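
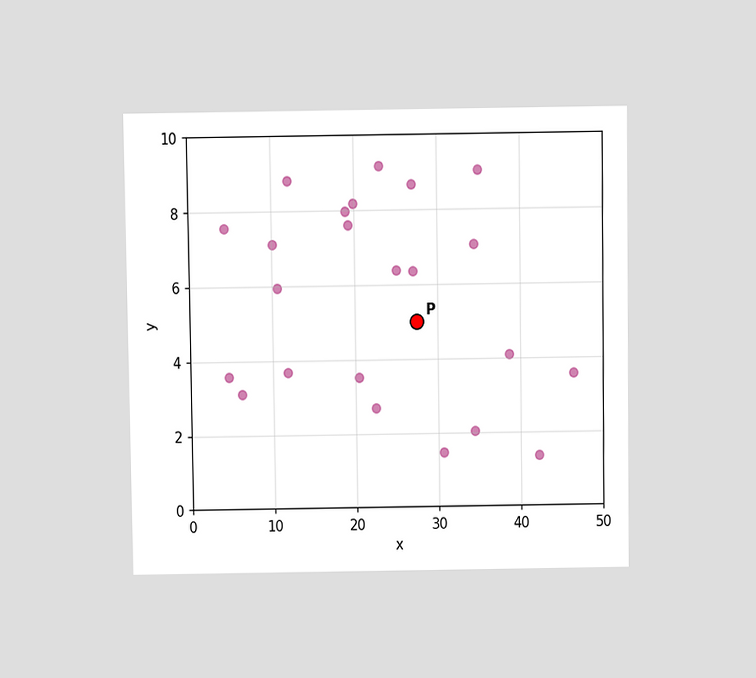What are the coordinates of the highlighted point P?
The chart is viewed at a slight angle. Following the gridlines from P to each axis, P sits at (27.5, 5).

(27.5, 5)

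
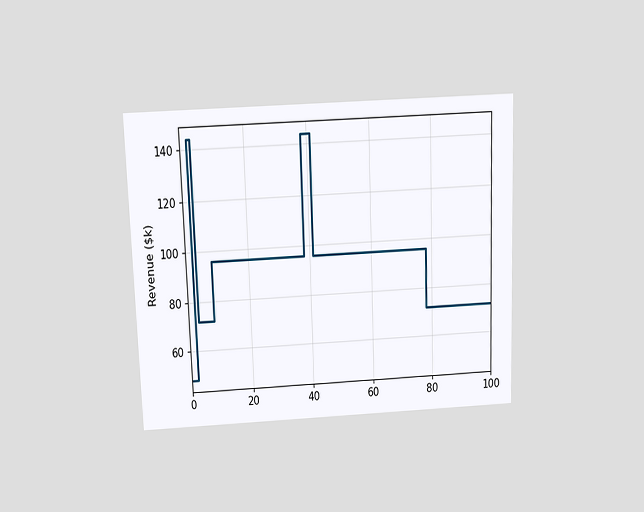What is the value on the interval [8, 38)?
$96k

The chart is tilted about 2° counter-clockwise and viewed slightly from above. On [8, 38) the step sits at $96k.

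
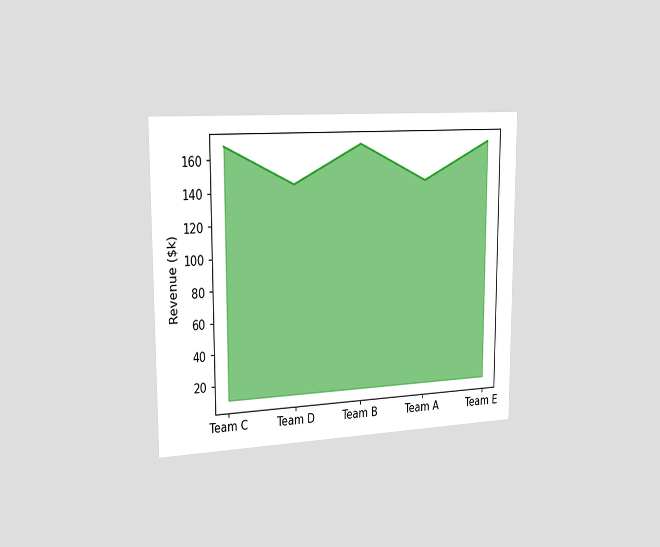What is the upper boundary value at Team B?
$168k

The chart is viewed slightly from the left. At Team B the upper boundary is at $168k.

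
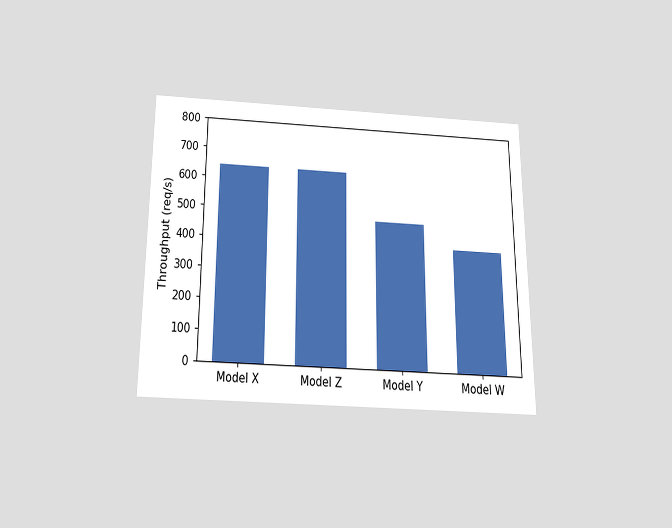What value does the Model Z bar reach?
640req/s

The chart is viewed slightly from below. Reading along the chart's y-axis, the Model Z bar reaches 640req/s.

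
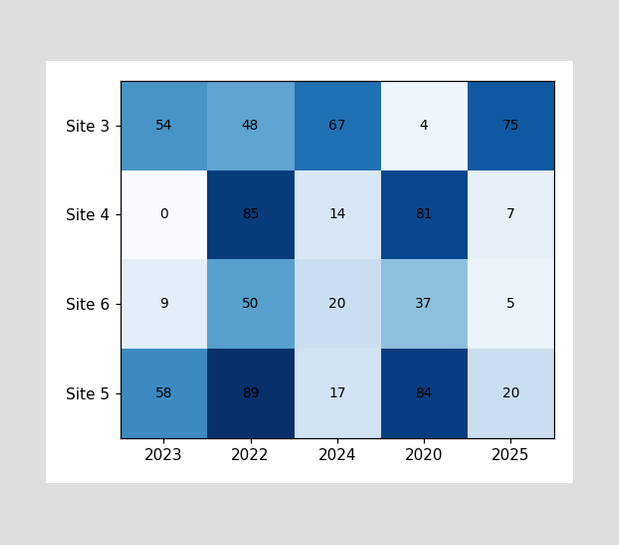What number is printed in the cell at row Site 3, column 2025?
The (Site 3, 2025) cell reads 75.

75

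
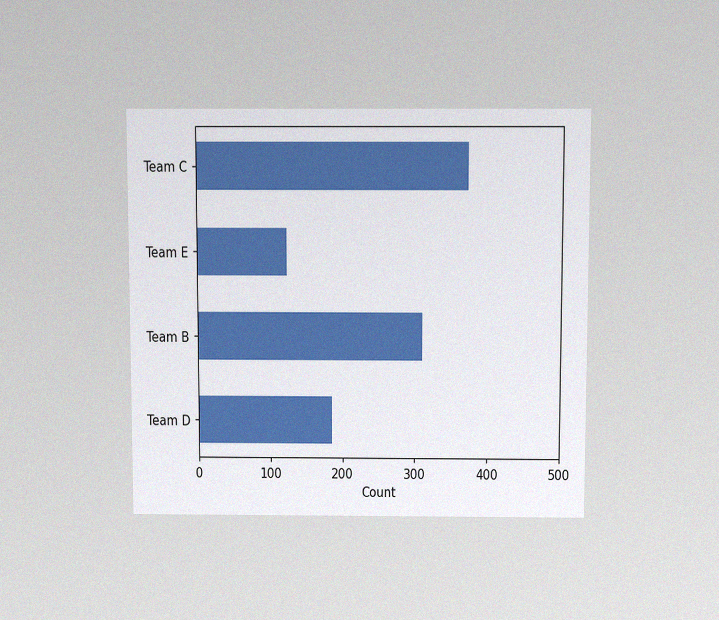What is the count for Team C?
The chart is viewed slightly from above, with some photo noise. Reading along the chart's x-axis, the Team C bar reaches 372.

372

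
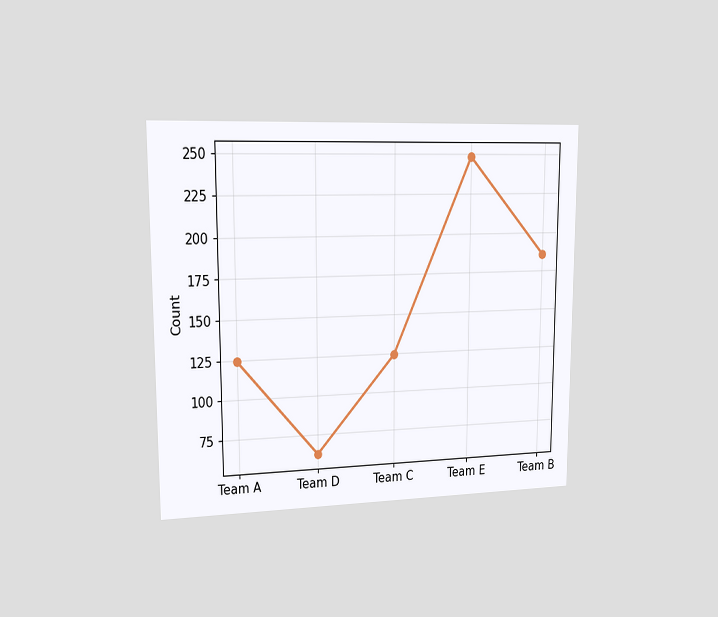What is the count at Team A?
The chart is viewed slightly from the left. At Team A, the line is at 124.

124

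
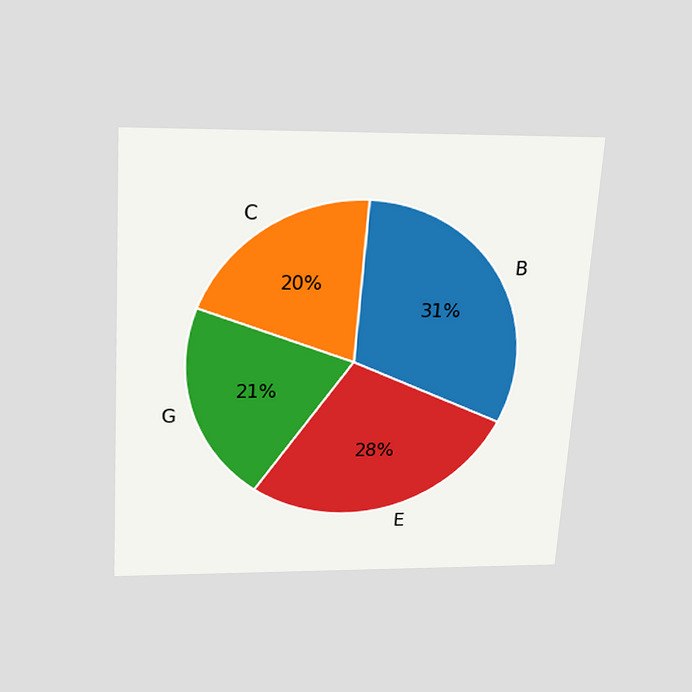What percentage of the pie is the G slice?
21%

The chart is tilted about 4° clockwise and viewed slightly from above. The G slice takes up 21% of the pie.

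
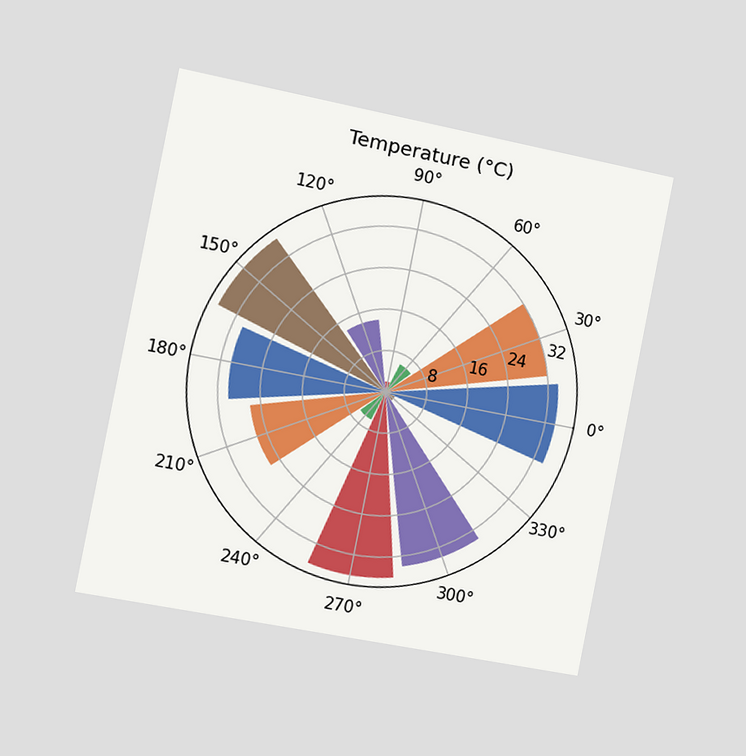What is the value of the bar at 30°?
The chart is tilted about 11° clockwise and viewed slightly from the left. The bar at 30° reaches 32°C on the radial axis.

32°C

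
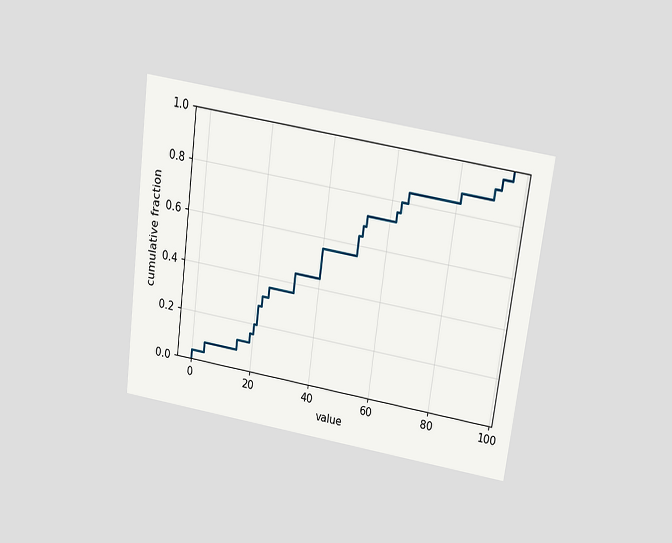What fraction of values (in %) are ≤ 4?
8%

The chart is tilted about 8° clockwise and viewed slightly from above. At x=4 the ECDF step is at 8%.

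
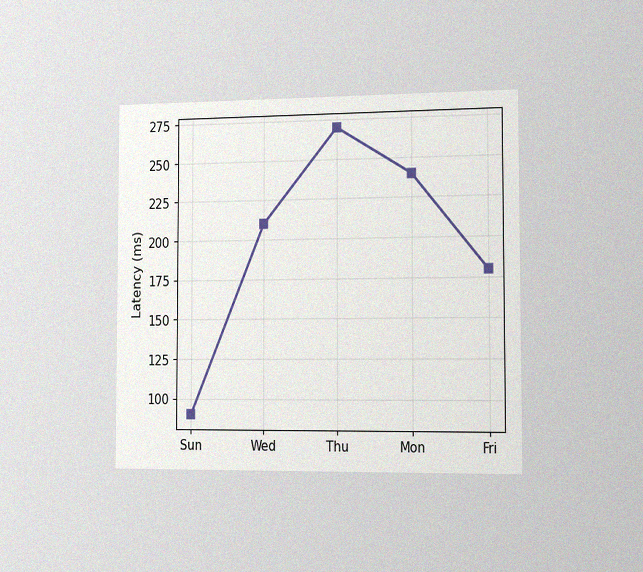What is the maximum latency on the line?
The chart is viewed slightly from the right, with some photo noise. The highest point is at Thu, and reading across to the y-axis gives 270ms.

270ms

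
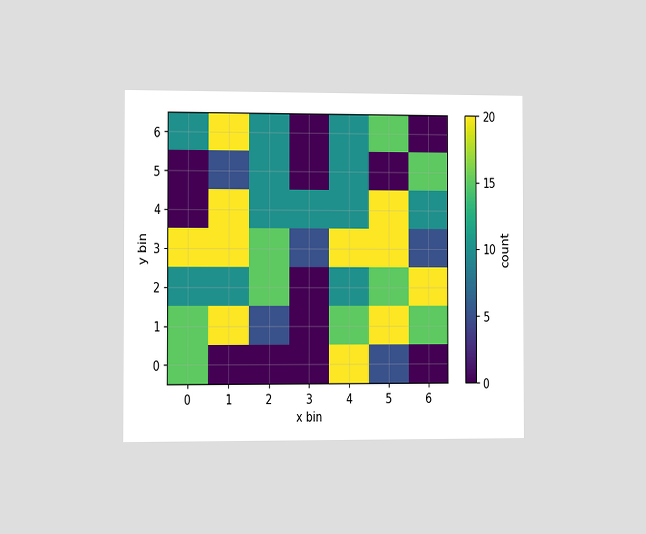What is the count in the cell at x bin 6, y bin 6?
The chart is viewed slightly from the left. Matching the cell (6, 6) against the colorbar gives 0.

0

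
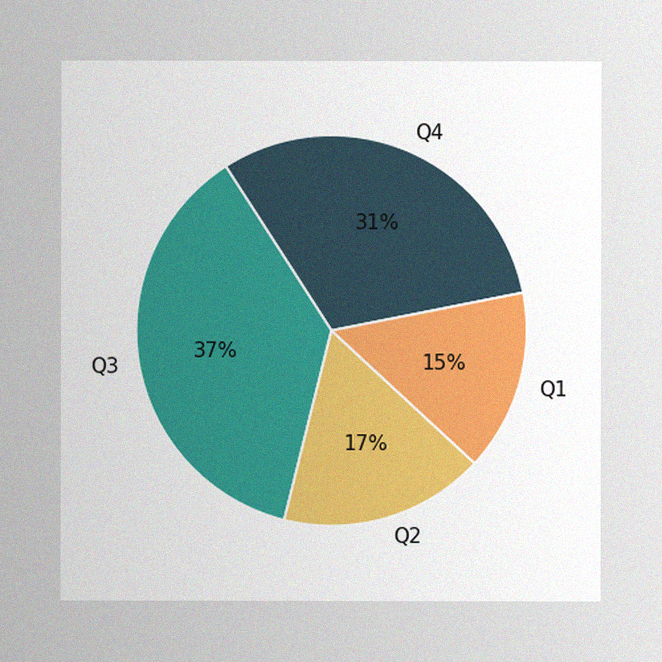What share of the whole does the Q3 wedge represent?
37%

The image has some photo noise and uneven lighting. The Q3 slice takes up 37% of the pie.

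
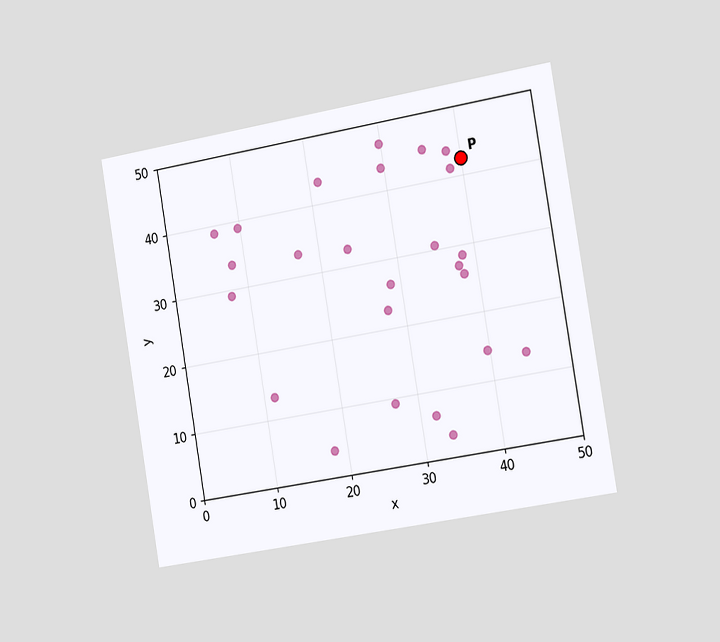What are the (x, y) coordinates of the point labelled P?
(40, 42.5)

The chart is tilted about 10° counter-clockwise and viewed slightly from the right. Following the gridlines from P to each axis, P sits at (40, 42.5).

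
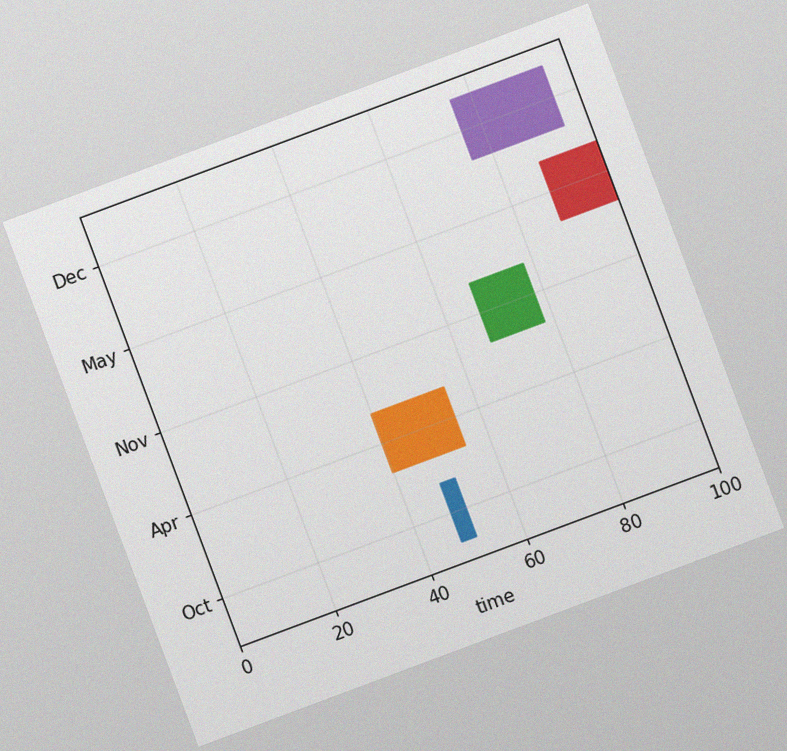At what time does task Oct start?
The chart is tilted about 21° counter-clockwise, with some photo noise. The Oct bar begins at t=48.

48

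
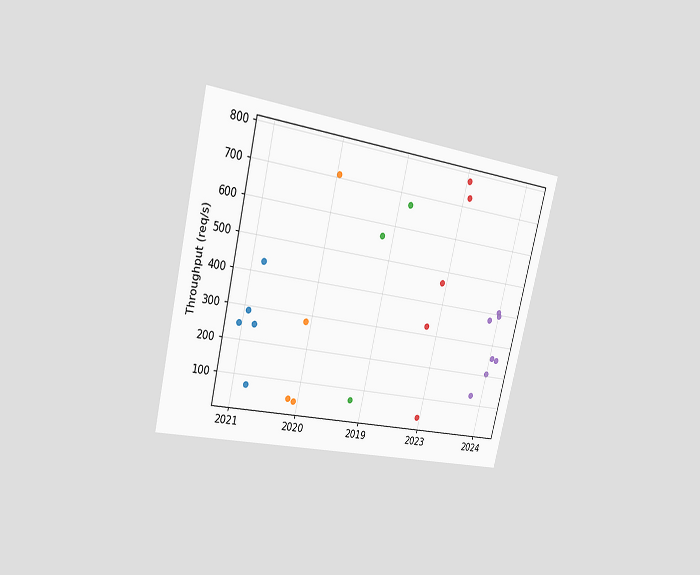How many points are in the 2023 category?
5

The chart is tilted about 14° clockwise and viewed slightly from the left. Counting the markers in the 2023 column gives 5.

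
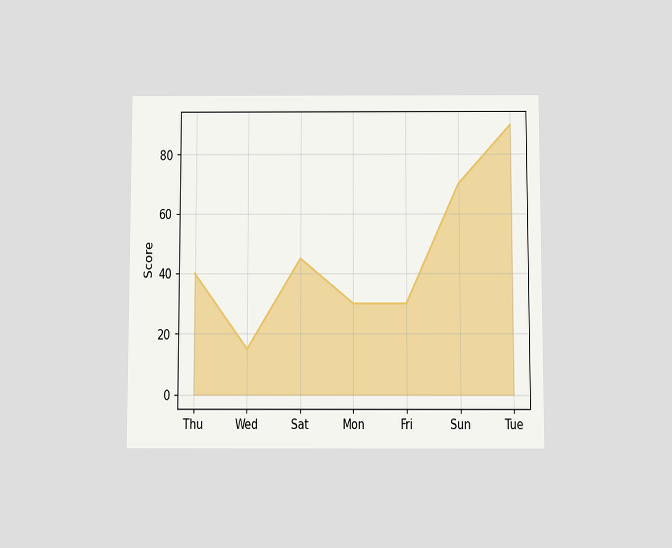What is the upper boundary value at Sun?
The chart is viewed slightly from below. At Sun the upper boundary is at 70.

70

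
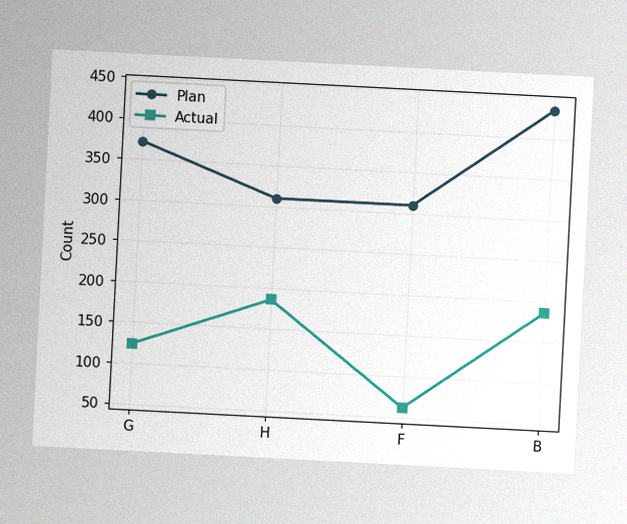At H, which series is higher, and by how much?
The chart is tilted about 3° clockwise, with some photo noise. At H, Plan sits above the other line by 124.

Plan, by 124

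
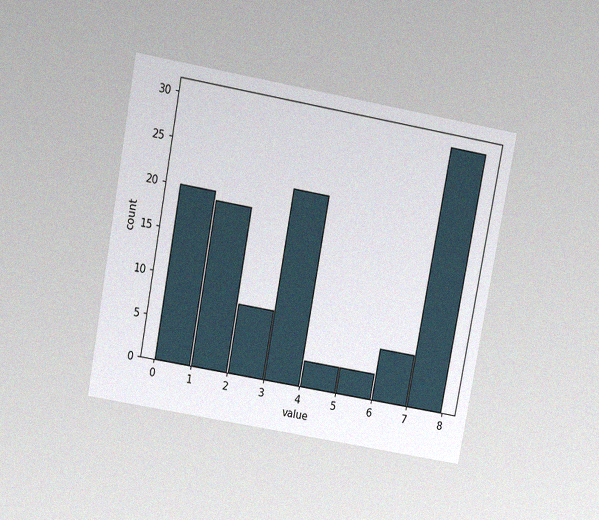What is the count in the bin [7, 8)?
The chart is tilted about 10° clockwise and viewed slightly from above, with some photo noise. The [7, 8) bin has height 30.

30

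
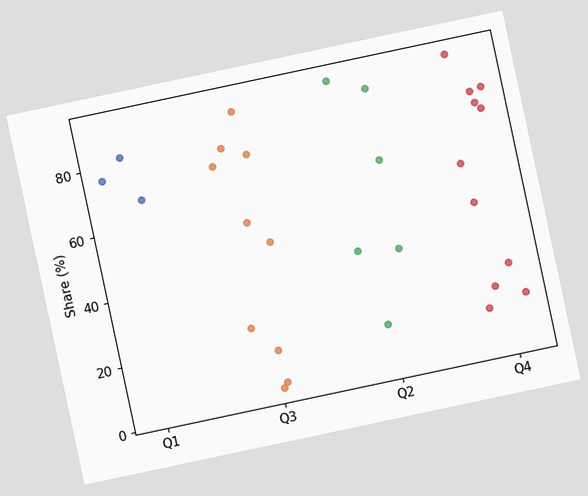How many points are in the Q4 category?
11

The chart is tilted about 12° counter-clockwise. Counting the markers in the Q4 column gives 11.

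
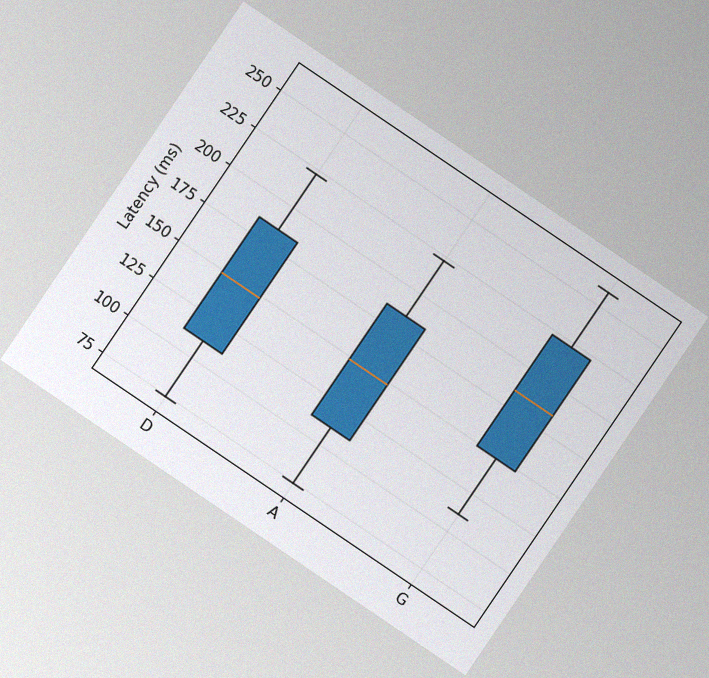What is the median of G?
The chart is tilted about 34° clockwise, with some photo noise. The median line in the G box sits at 185ms.

185ms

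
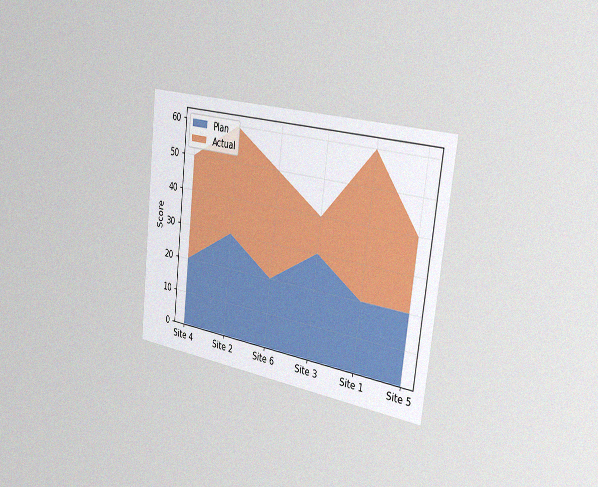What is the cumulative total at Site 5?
40

The chart is tilted about 7° clockwise and viewed slightly from the right, with some photo noise. The stacked total at Site 5 reaches 40.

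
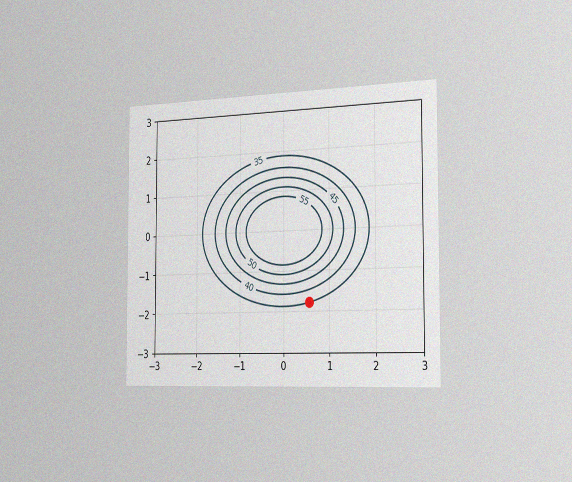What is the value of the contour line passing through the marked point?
The chart is viewed slightly from the right, with some photo noise. The marked point sits on the contour labelled 35.

35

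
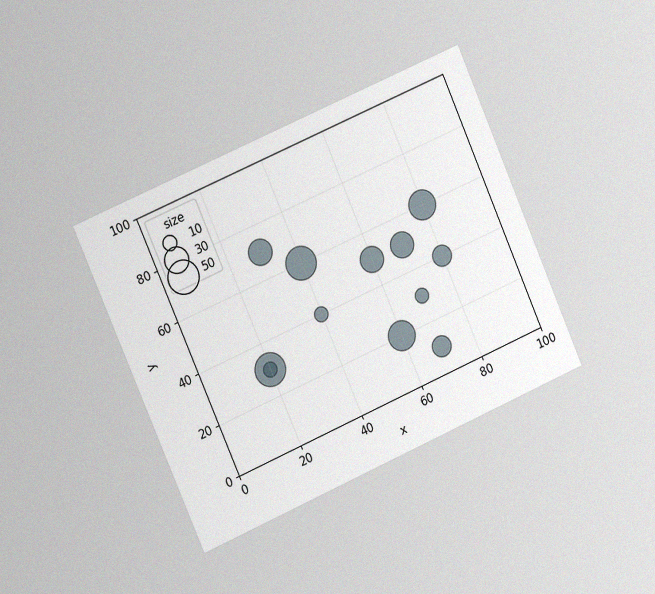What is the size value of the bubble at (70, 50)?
30

The chart is tilted about 24° counter-clockwise and viewed slightly from the left, with some photo noise. Matching the bubble at (70, 50) against the size legend gives 30.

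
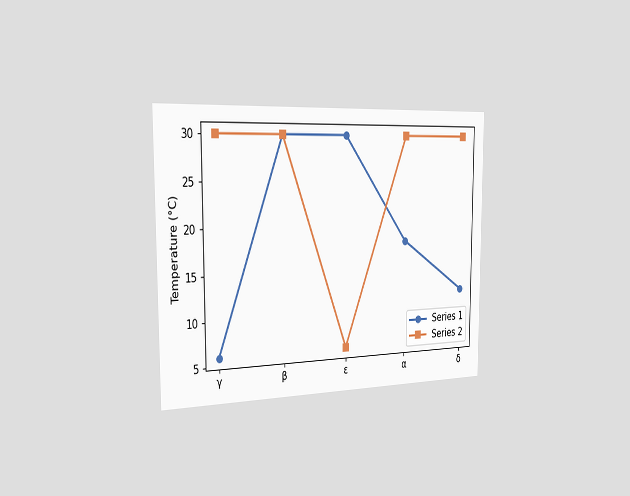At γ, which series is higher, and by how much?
The chart is viewed slightly from the left. At γ, Series 2 sits above the other line by 24°C.

Series 2, by 24°C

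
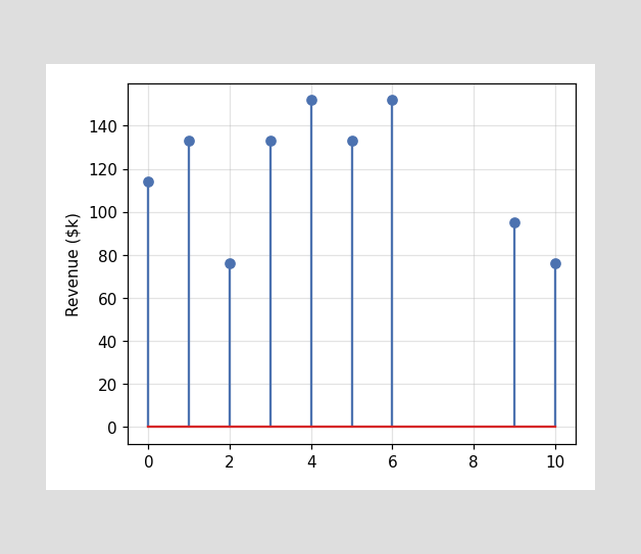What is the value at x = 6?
$152k

The stem at x=6 reaches $152k.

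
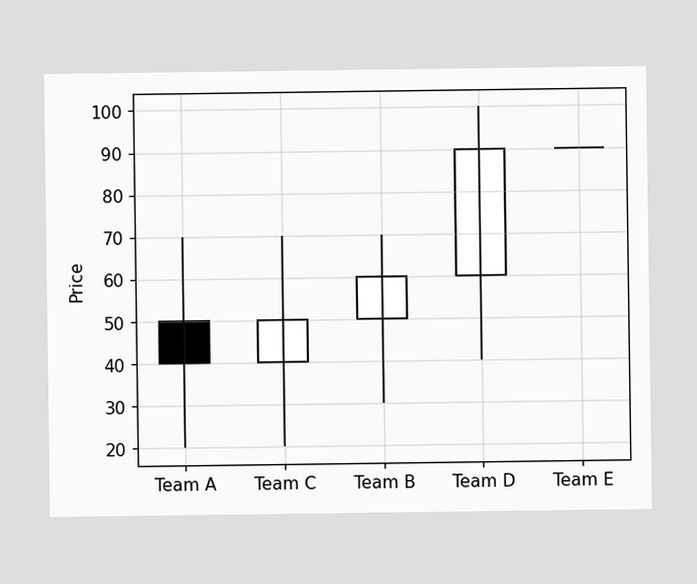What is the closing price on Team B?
60

The Team B candle closes at 60.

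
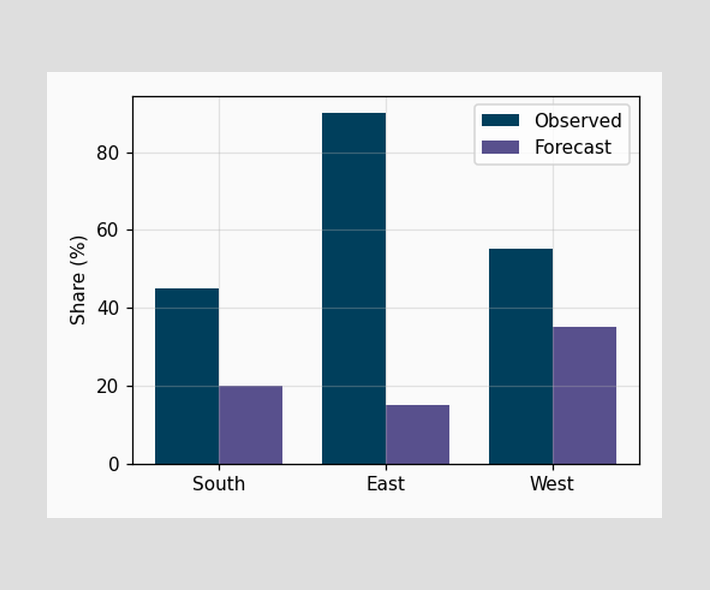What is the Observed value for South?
The Observed bar at South reaches 45% on the y-axis.

45%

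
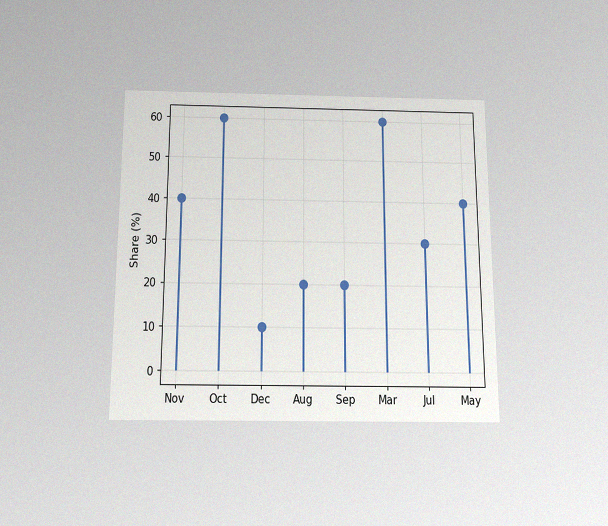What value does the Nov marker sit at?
The chart is viewed slightly from below, with some photo noise. The Nov marker sits at 40%.

40%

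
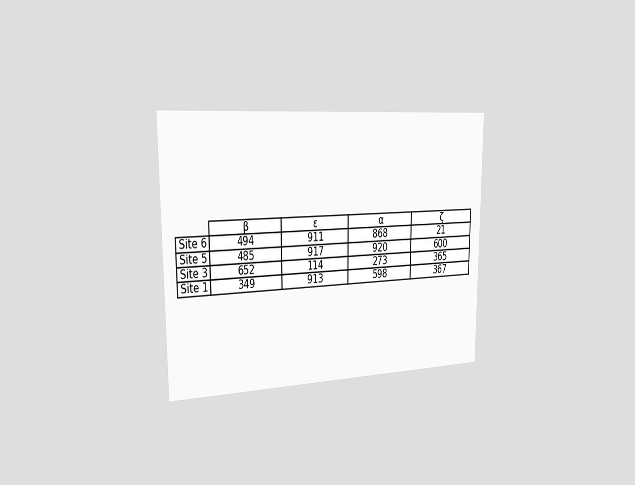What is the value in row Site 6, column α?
868

The chart is viewed slightly from the left. The (Site 6, α) cell reads 868.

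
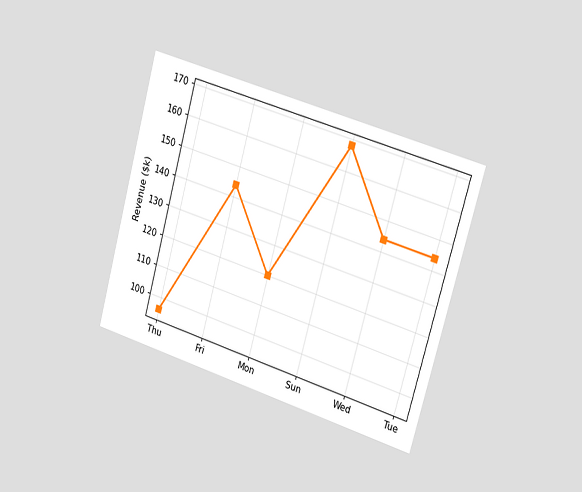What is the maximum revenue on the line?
$168k

The chart is tilted about 16° clockwise and viewed slightly from the right. The highest point is at Sun, and reading across to the y-axis gives $168k.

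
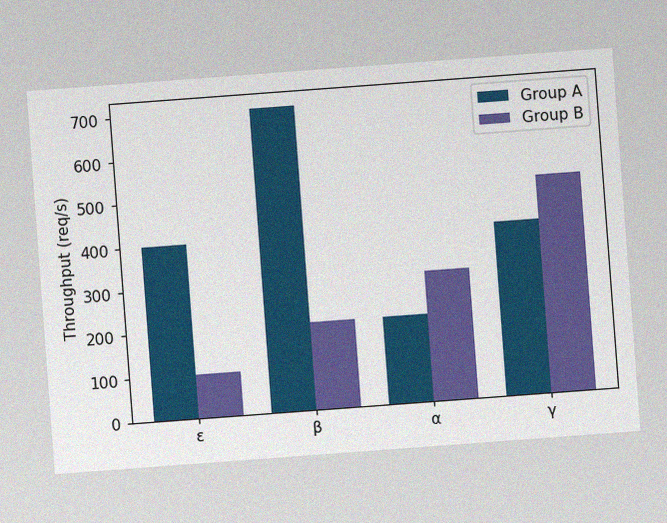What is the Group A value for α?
The chart is tilted about 4° counter-clockwise, with some photo noise. The Group A bar at α reaches 200req/s on the y-axis.

200req/s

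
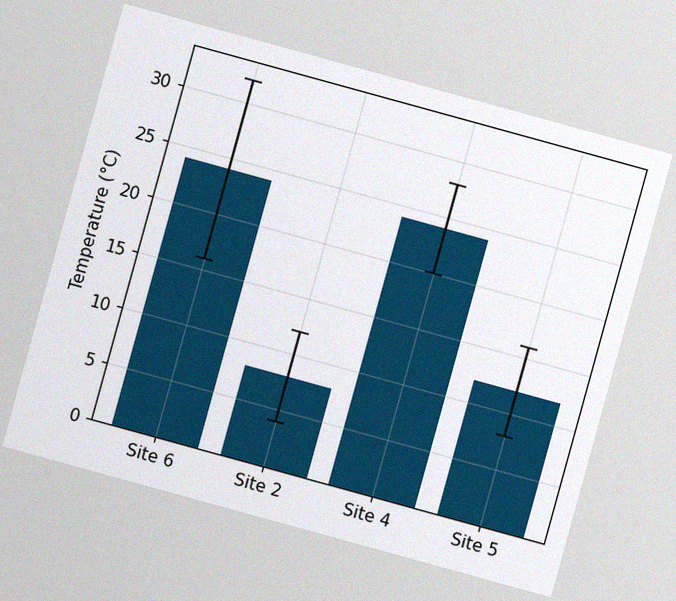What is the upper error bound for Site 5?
The chart is tilted about 15° clockwise, with some photo noise. The Site 5 bar's upper whisker reaches 16°C.

16°C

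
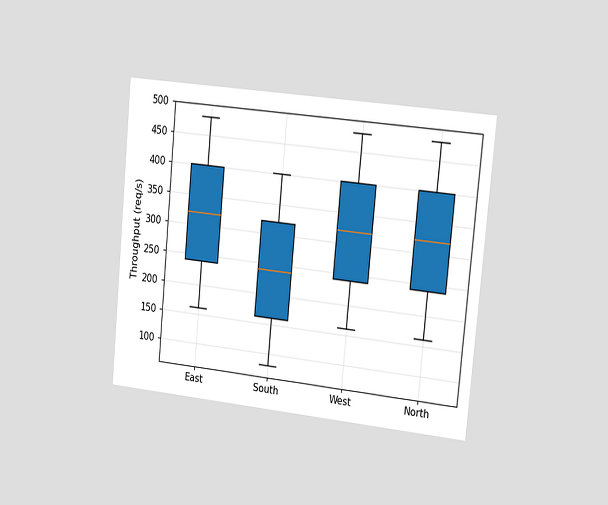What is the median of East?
The chart is tilted about 5° clockwise and viewed slightly from the right. The median line in the East box sits at 320req/s.

320req/s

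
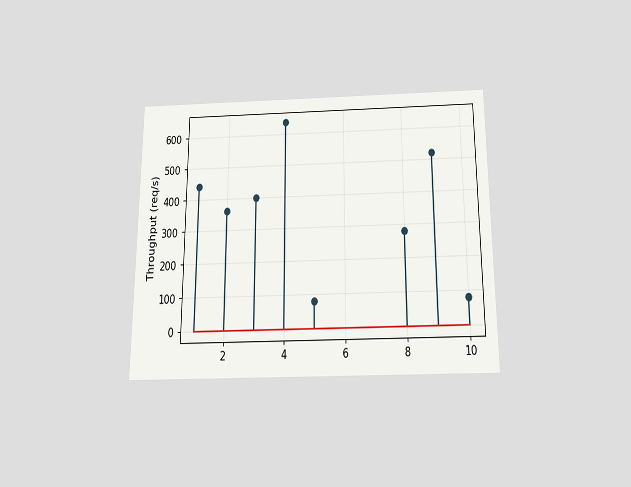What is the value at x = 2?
360req/s

The chart is viewed slightly from below. The stem at x=2 reaches 360req/s.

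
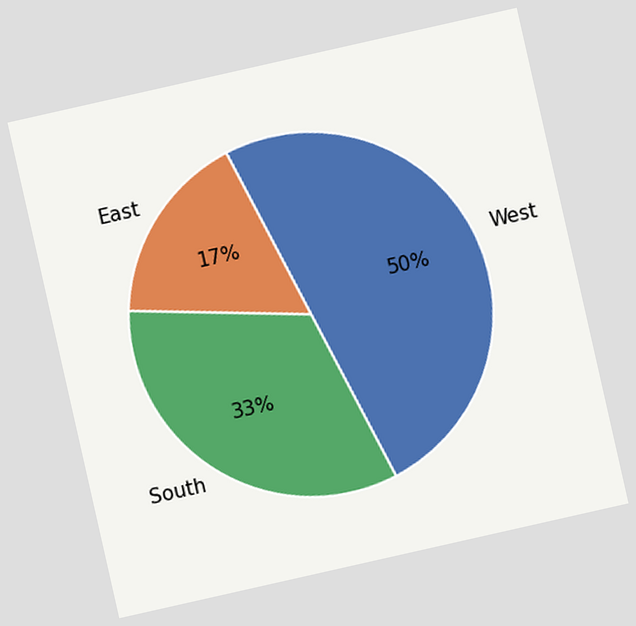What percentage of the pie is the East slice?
17%

The chart is tilted about 13° counter-clockwise. The East slice takes up 17% of the pie.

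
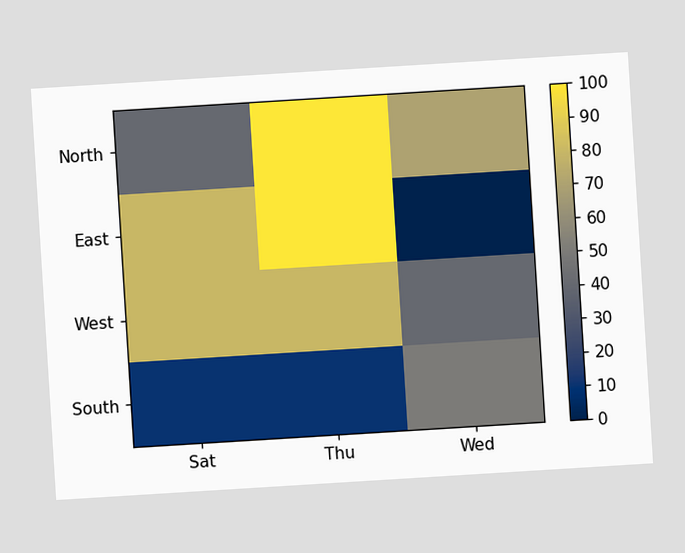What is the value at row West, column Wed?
40

The chart is tilted about 4° counter-clockwise. Matching cell (West, Wed) against the colorbar gives 40.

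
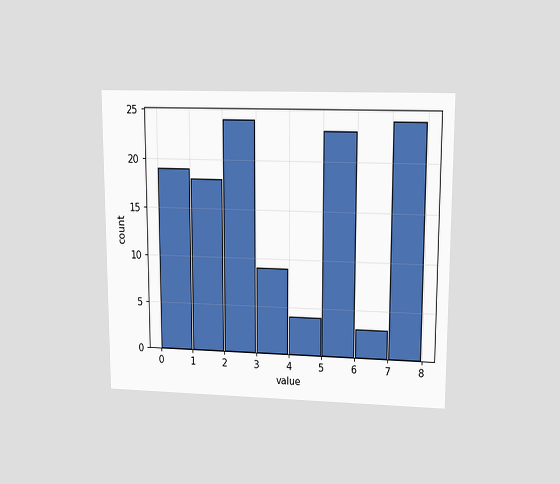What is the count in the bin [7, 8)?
The chart is viewed at a slight angle. The [7, 8) bin has height 24.

24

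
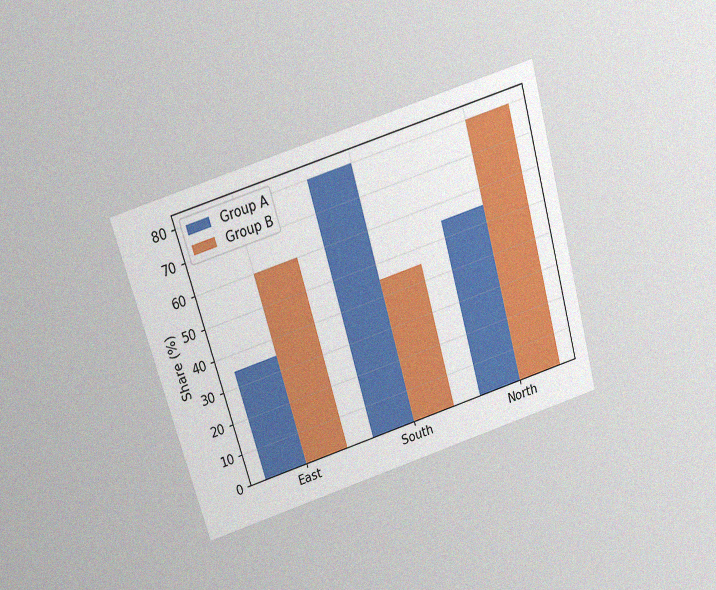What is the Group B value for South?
The chart is tilted about 16° counter-clockwise and viewed slightly from above, with some photo noise. The Group B bar at South reaches 45% on the y-axis.

45%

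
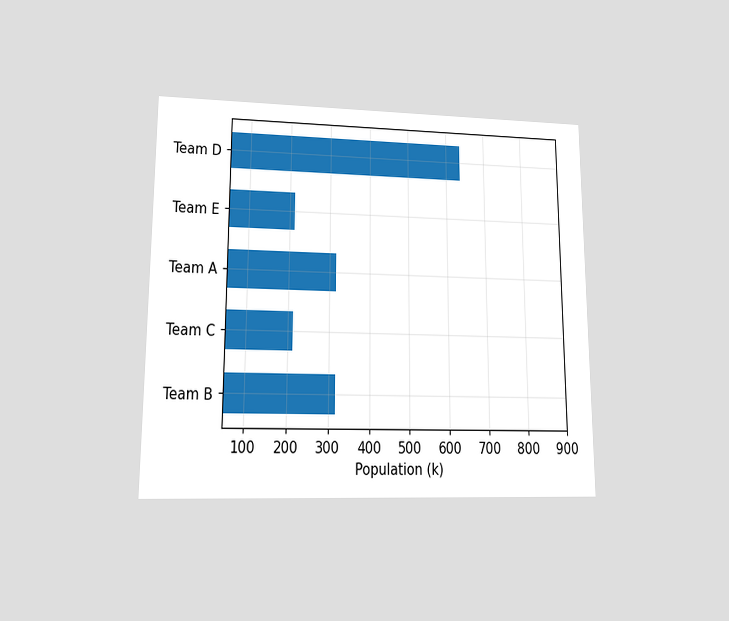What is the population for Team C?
212k

The chart is viewed at a slight angle. Reading along the chart's x-axis, the Team C bar reaches 212k.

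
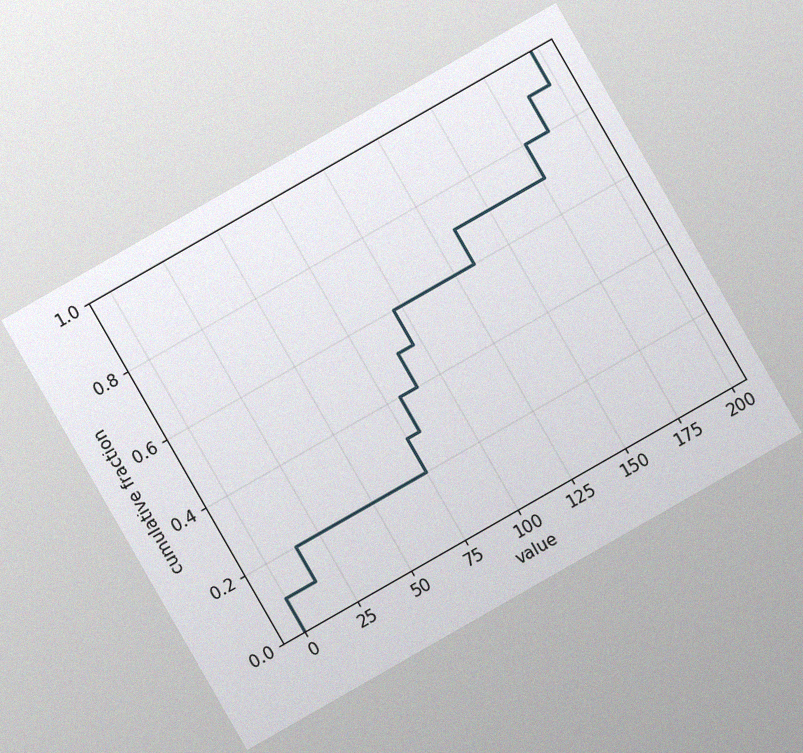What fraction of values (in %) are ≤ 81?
40%

The chart is tilted about 30° counter-clockwise, with some photo noise. At x=81 the ECDF step is at 40%.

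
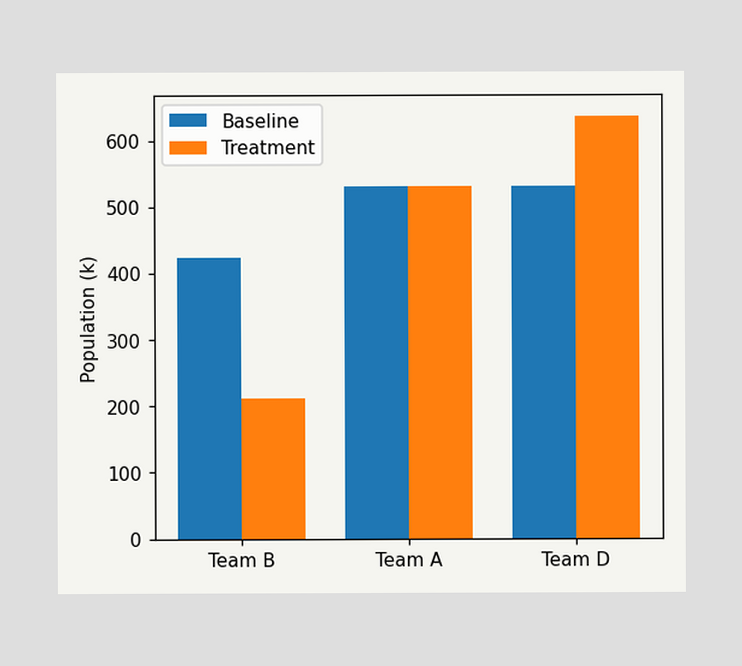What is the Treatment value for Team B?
212k

The Treatment bar at Team B reaches 212k on the y-axis.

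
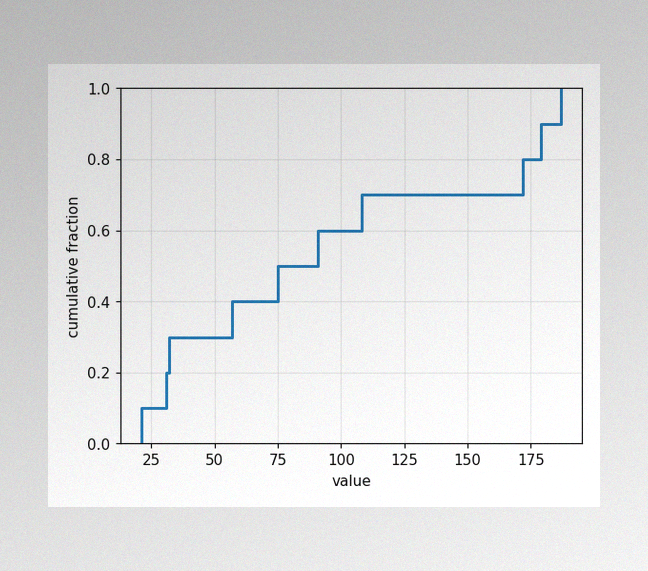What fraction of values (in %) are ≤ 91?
60%

The image has some photo noise and uneven lighting. At x=91 the ECDF step is at 60%.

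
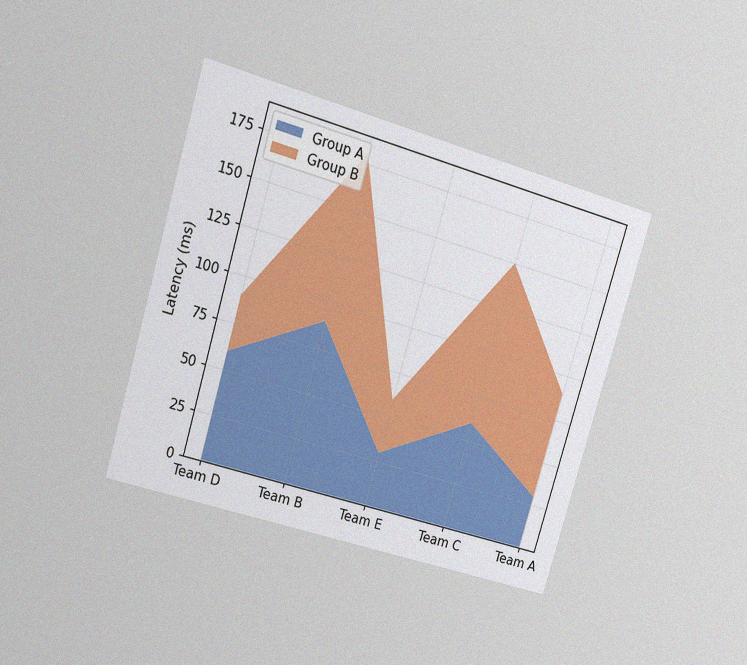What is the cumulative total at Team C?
150ms

The chart is tilted about 16° clockwise and viewed at a slight angle, with some photo noise. The stacked total at Team C reaches 150ms.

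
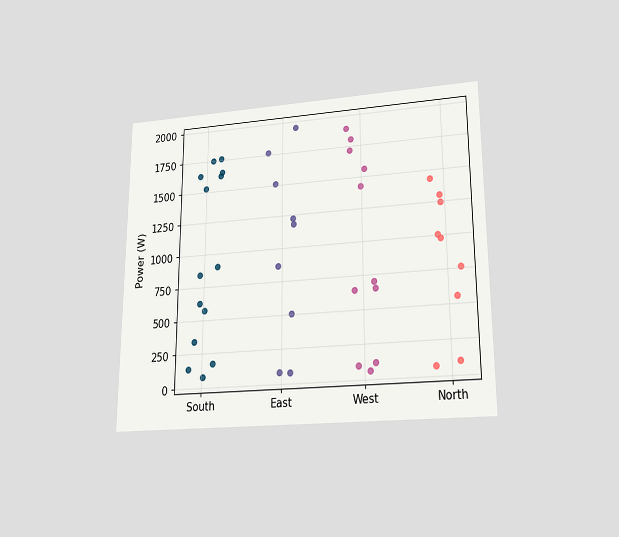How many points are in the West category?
11

The chart is viewed slightly from below. Counting the markers in the West column gives 11.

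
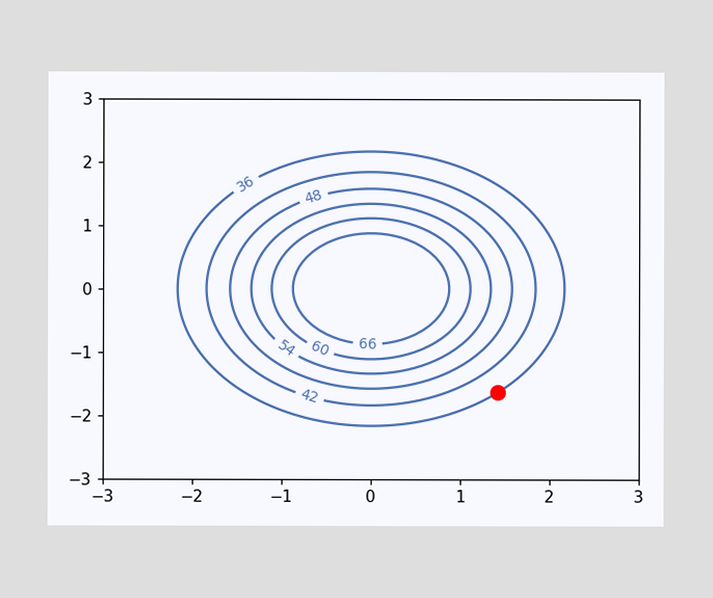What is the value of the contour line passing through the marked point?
The marked point sits on the contour labelled 36.

36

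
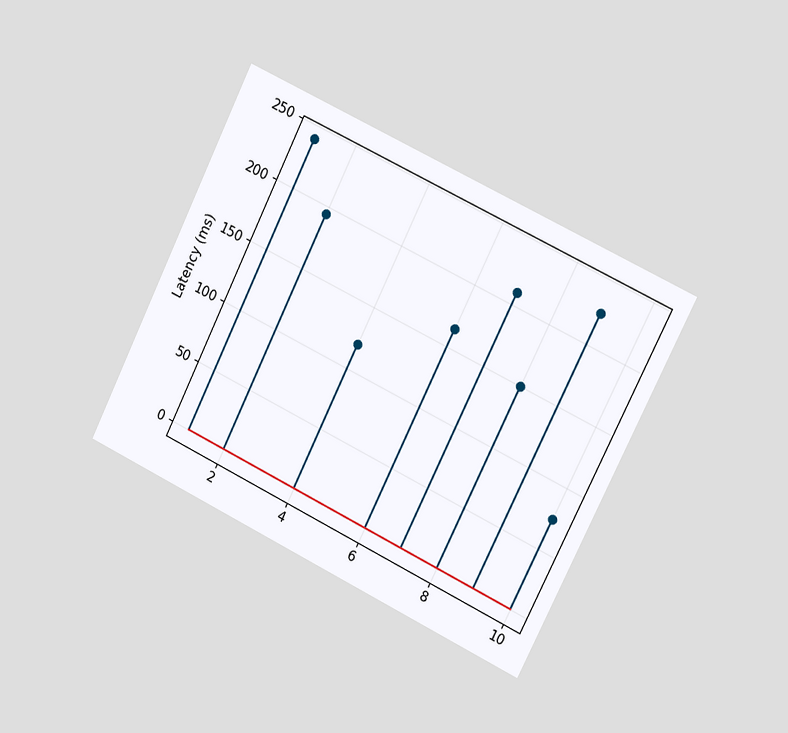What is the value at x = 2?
The chart is tilted about 26° clockwise and viewed slightly from the right. The stem at x=2 reaches 195ms.

195ms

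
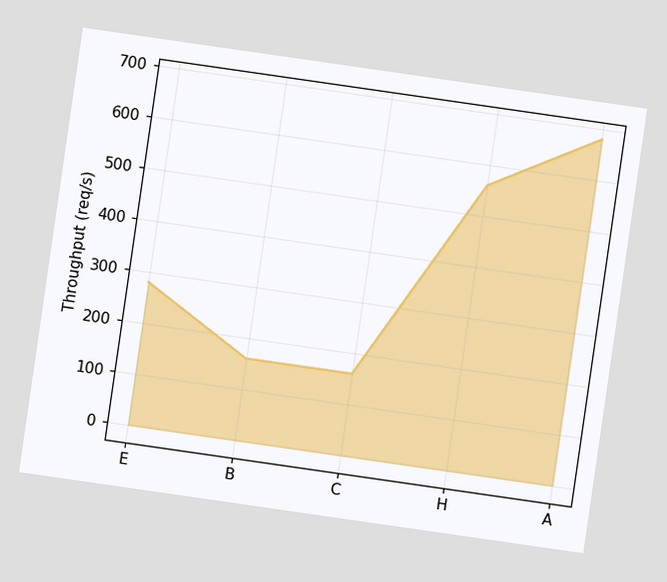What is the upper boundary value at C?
160req/s

The chart is tilted about 8° clockwise. At C the upper boundary is at 160req/s.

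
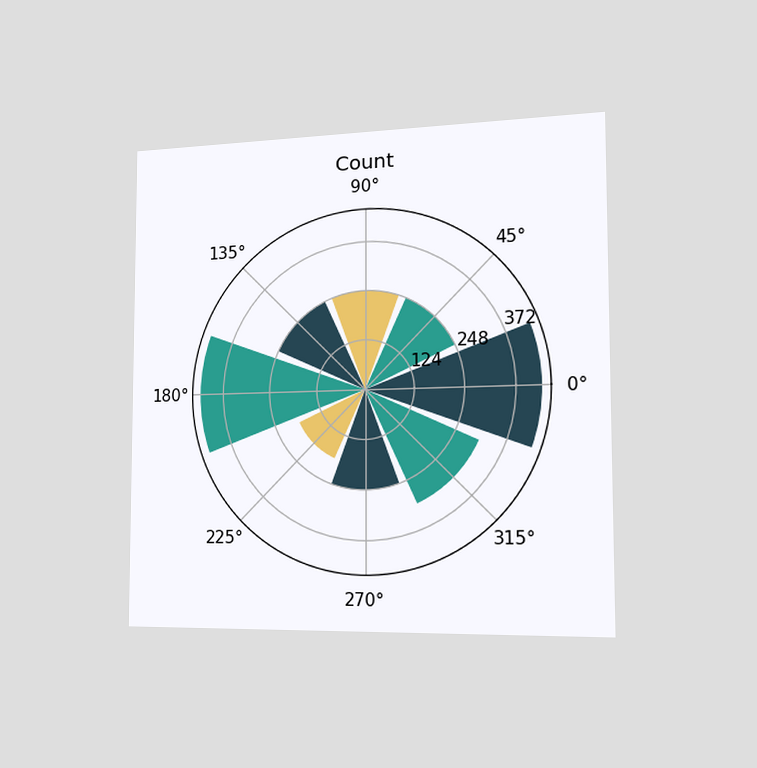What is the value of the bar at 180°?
434

The chart is viewed slightly from the right. The bar at 180° reaches 434 on the radial axis.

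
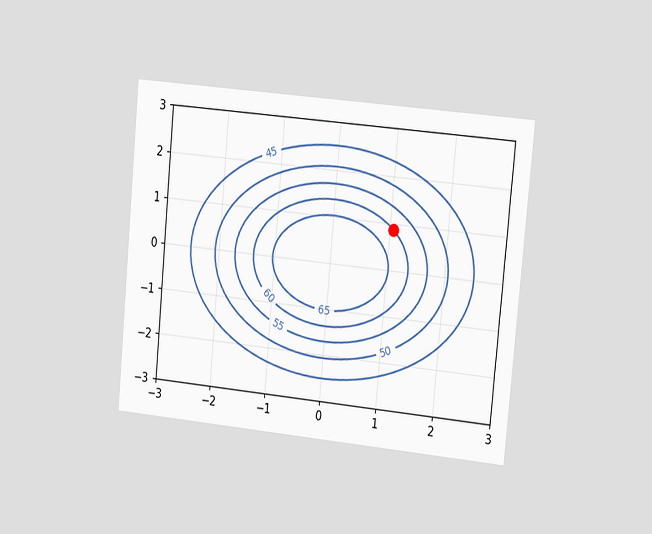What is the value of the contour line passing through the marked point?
The chart is tilted about 5° clockwise and viewed slightly from the right. The marked point sits on the contour labelled 60.

60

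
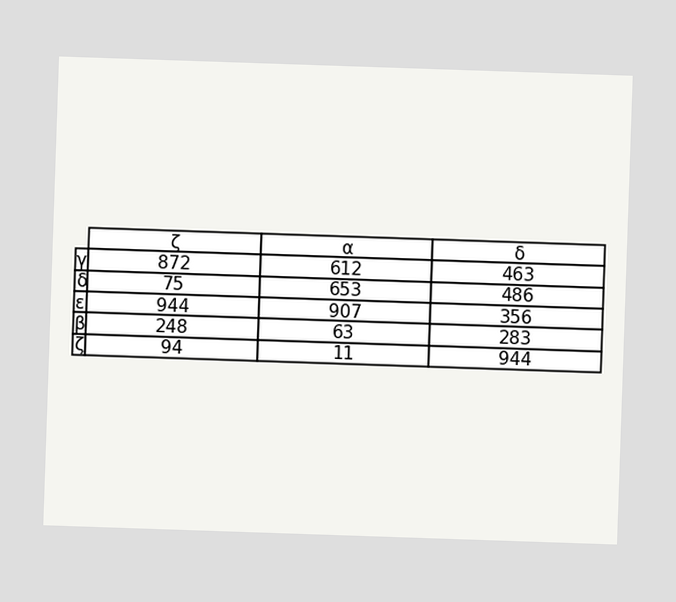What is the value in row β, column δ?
283

The (β, δ) cell reads 283.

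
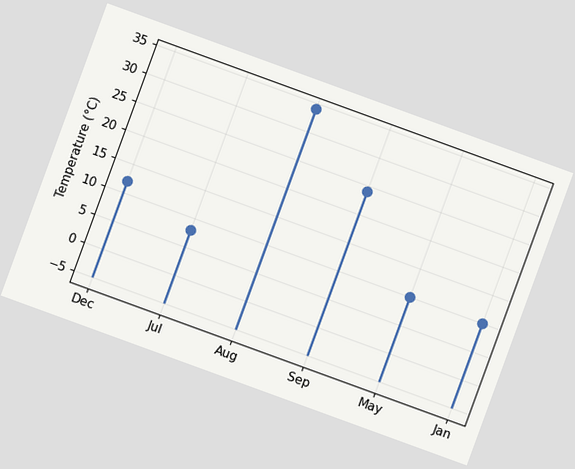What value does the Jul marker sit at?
The chart is tilted about 20° clockwise. The Jul marker sits at 8°C.

8°C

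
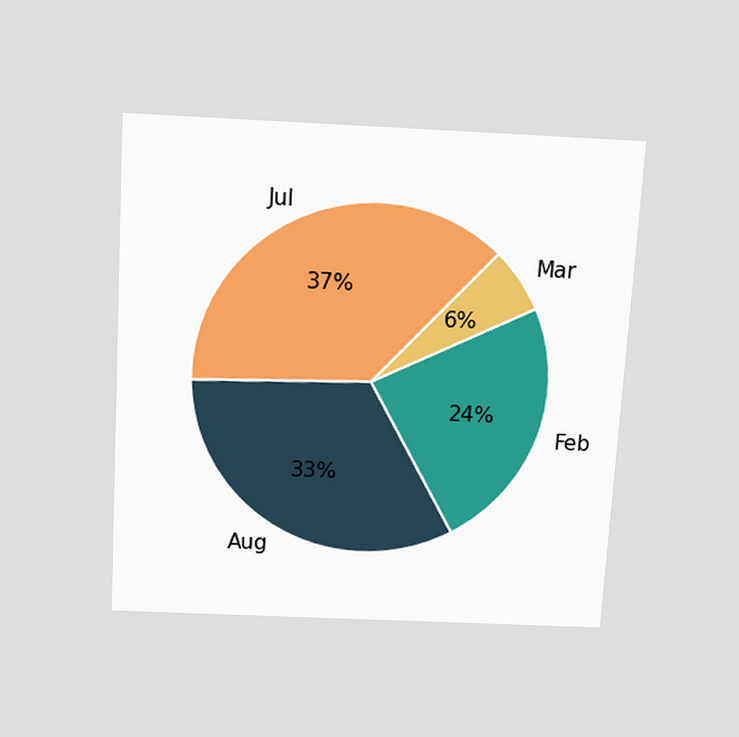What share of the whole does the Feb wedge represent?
The chart is tilted about 3° clockwise and viewed slightly from above. The Feb slice takes up 24% of the pie.

24%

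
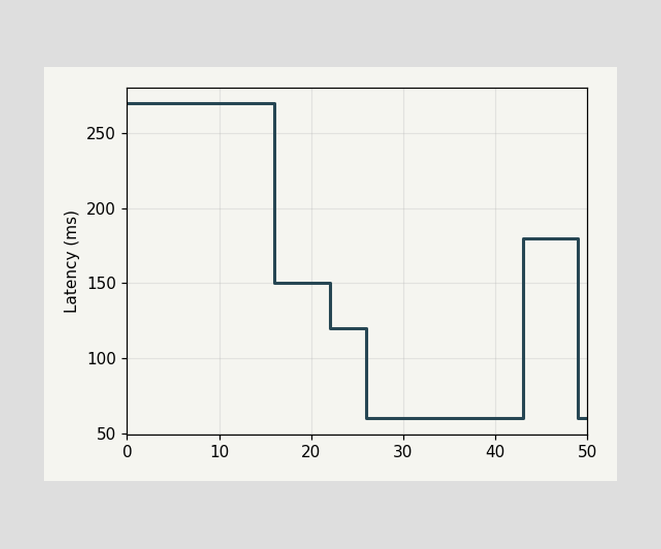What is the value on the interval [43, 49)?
On [43, 49) the step sits at 180ms.

180ms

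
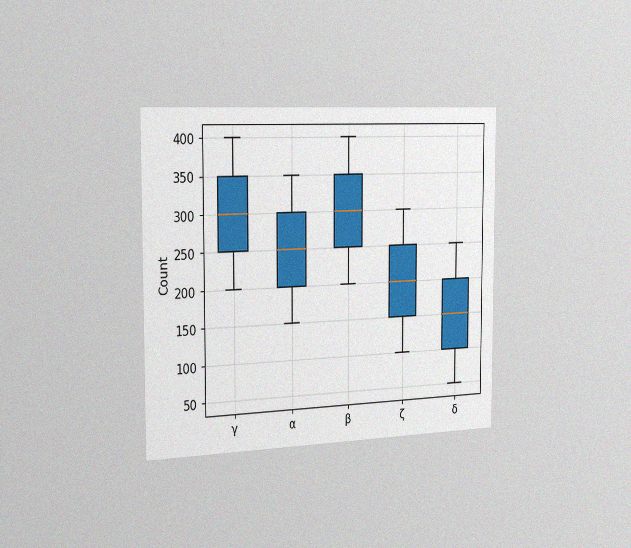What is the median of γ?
300

The chart is viewed slightly from the left, with some photo noise. The median line in the γ box sits at 300.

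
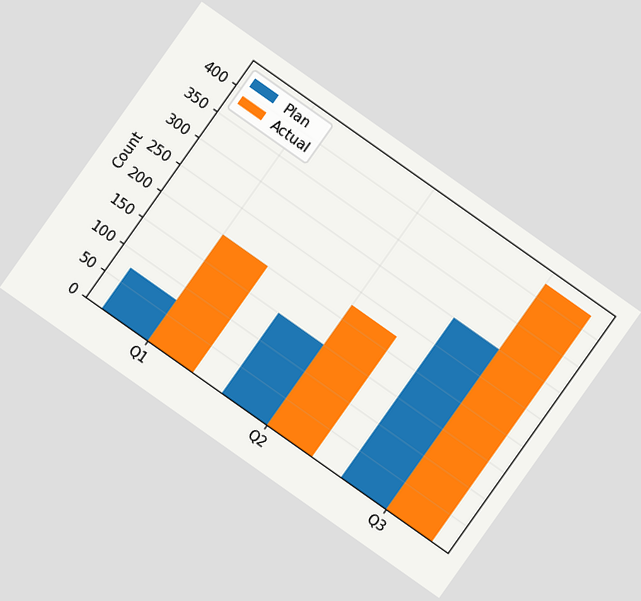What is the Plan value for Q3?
300

The chart is tilted about 35° clockwise. The Plan bar at Q3 reaches 300 on the y-axis.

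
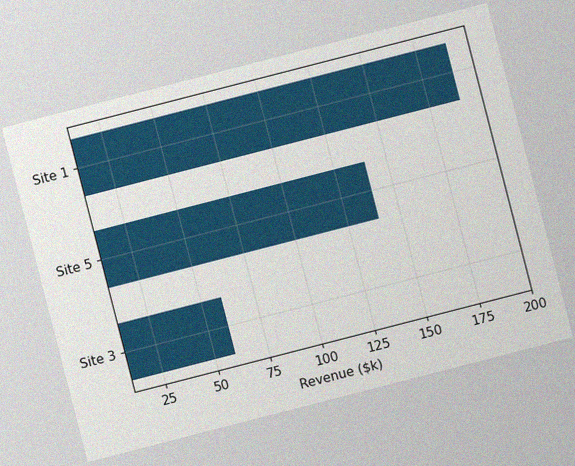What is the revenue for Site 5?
The chart is tilted about 14° counter-clockwise, with some photo noise. Reading along the chart's x-axis, the Site 5 bar reaches $140k.

$140k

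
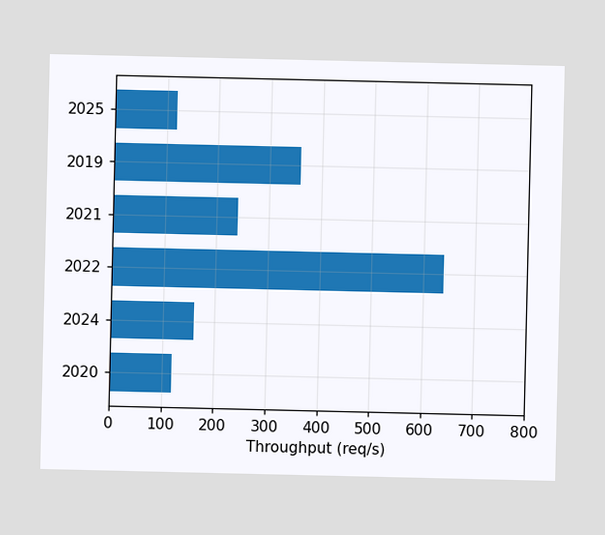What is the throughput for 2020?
120req/s

Reading along the chart's x-axis, the 2020 bar reaches 120req/s.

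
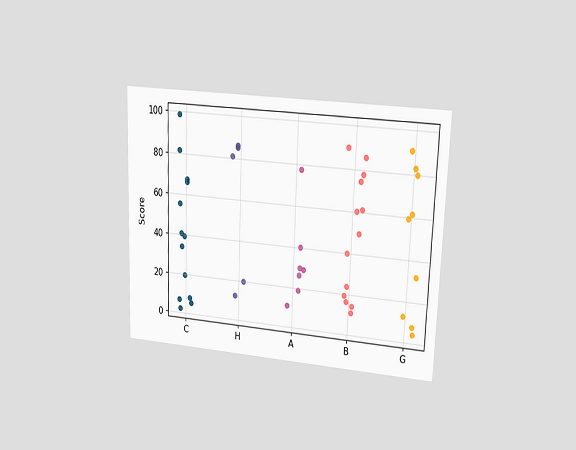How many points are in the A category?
The chart is tilted about 2° clockwise and viewed at a slight angle. Counting the markers in the A column gives 7.

7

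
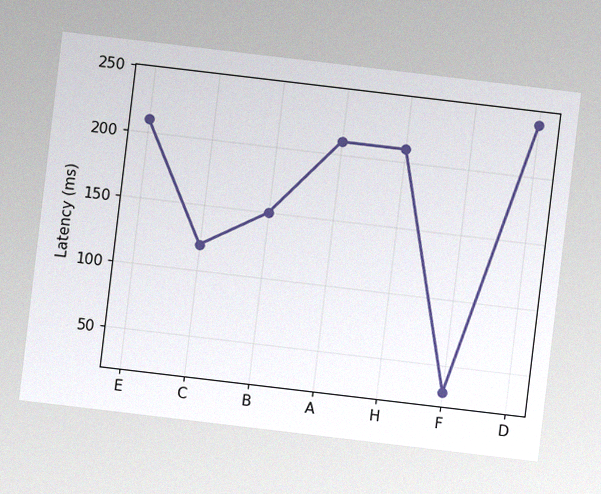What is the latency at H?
210ms

The chart is tilted about 7° clockwise, with some photo noise. At H, the line is at 210ms.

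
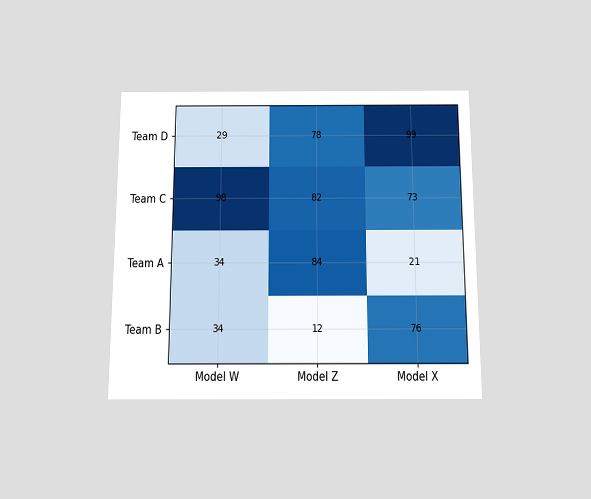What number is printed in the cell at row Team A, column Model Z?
84

The chart is viewed slightly from below. The (Team A, Model Z) cell reads 84.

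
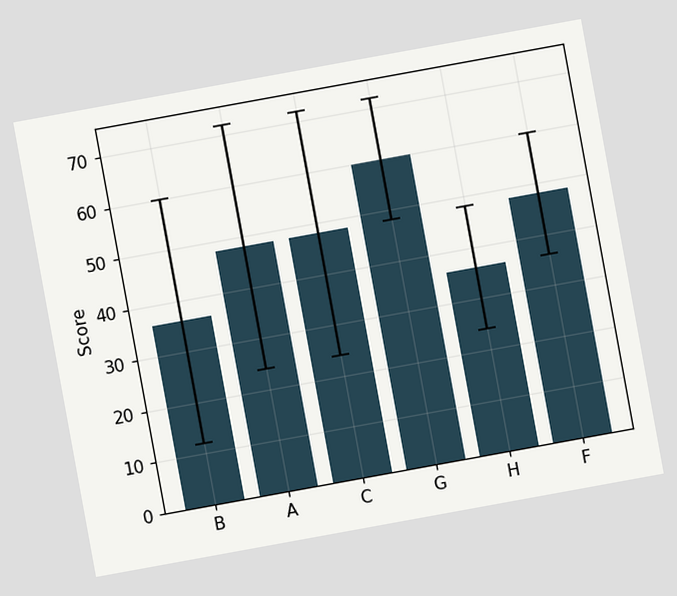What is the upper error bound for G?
The chart is tilted about 10° counter-clockwise. The G bar's upper whisker reaches 72.

72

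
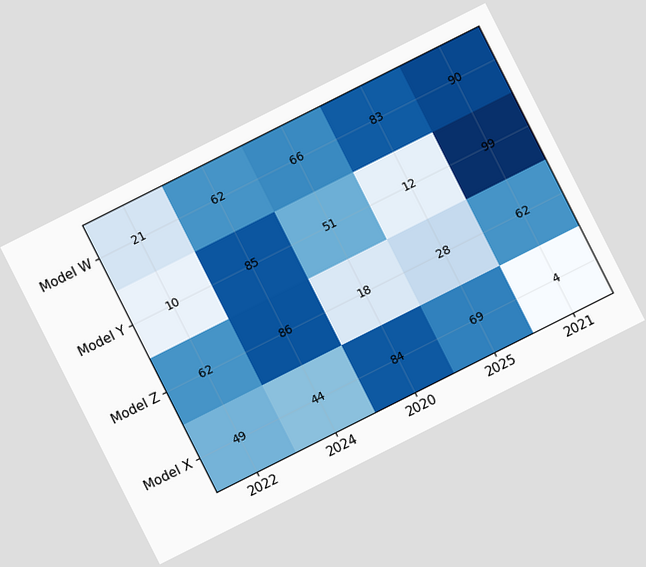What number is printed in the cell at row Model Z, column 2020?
The chart is tilted about 27° counter-clockwise. The (Model Z, 2020) cell reads 18.

18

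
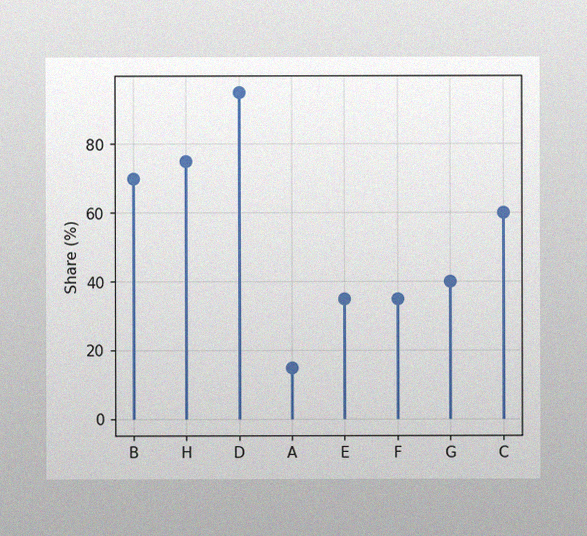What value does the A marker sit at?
15%

The image has some photo noise and uneven lighting. The A marker sits at 15%.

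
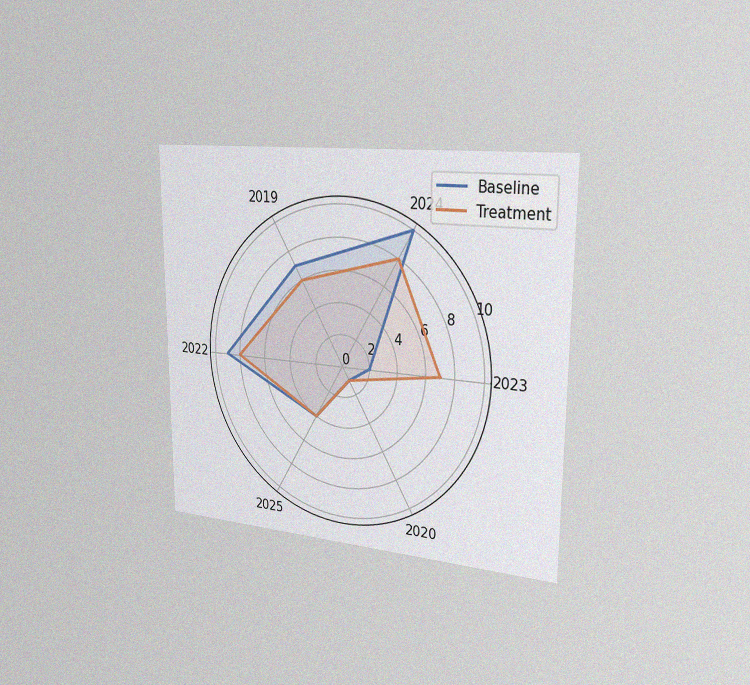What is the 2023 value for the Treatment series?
The chart is viewed slightly from the right, with some photo noise. On the 2023 axis, Treatment reaches 7.

7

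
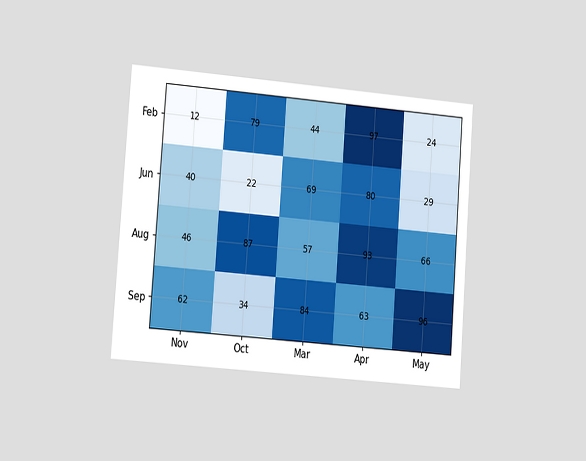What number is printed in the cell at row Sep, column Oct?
The chart is tilted about 4° clockwise and viewed at a slight angle. The (Sep, Oct) cell reads 34.

34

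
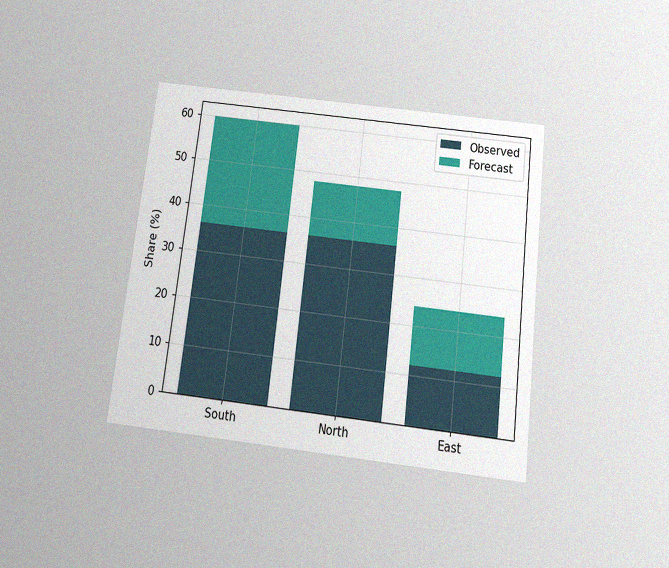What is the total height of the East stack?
24%

The chart is tilted about 7° clockwise and viewed slightly from below, with some photo noise. The East stack's top reaches 24% on the y-axis.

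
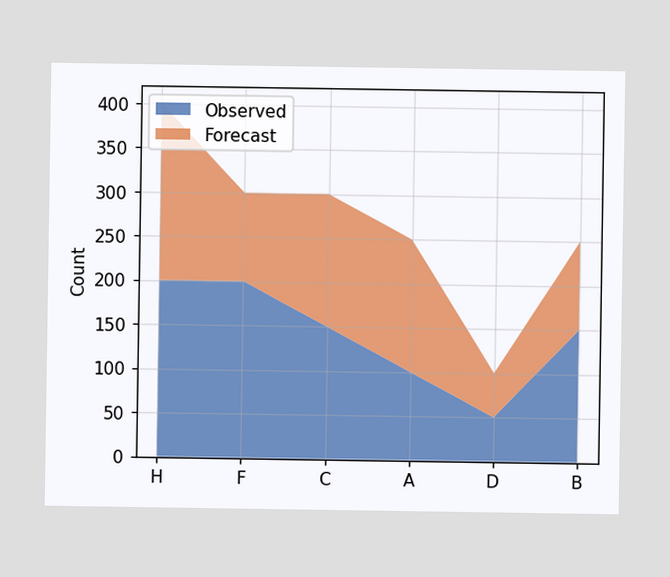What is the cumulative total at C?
300

The stacked total at C reaches 300.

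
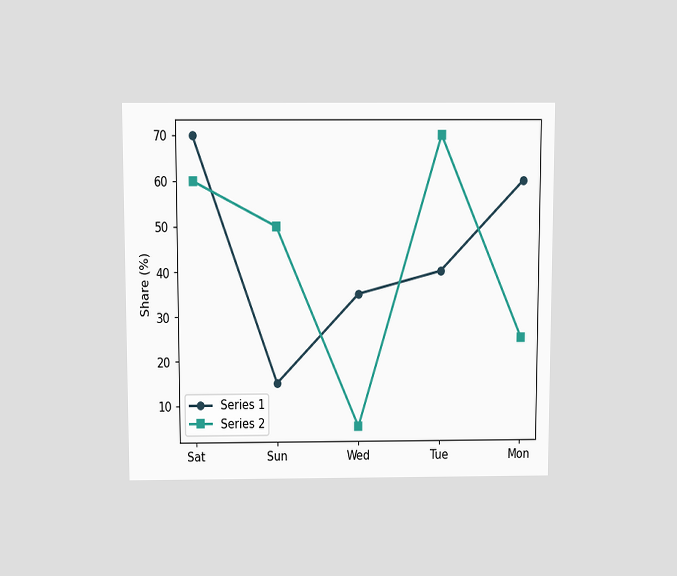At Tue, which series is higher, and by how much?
The chart is viewed slightly from above. At Tue, Series 2 sits above the other line by 30%.

Series 2, by 30%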